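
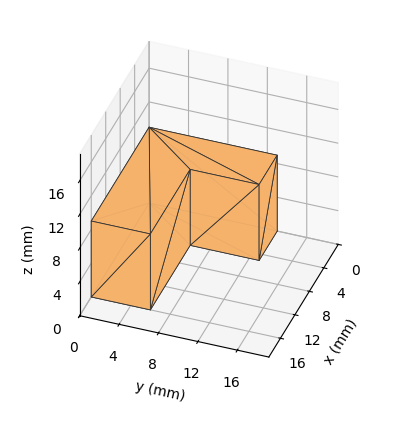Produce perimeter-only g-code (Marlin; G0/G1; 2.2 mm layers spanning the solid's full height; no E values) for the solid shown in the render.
Reading the render: the shape is an L-shaped prism: outer 16 × 13 mm, arm thicknesses ≈ 6 mm (horizontal) and 5 mm (vertical), extruded 9 mm in z (dimensions read to the nearest mm from the axis ticks). For the g-code, the solid's height is divided into equal slices at the stated Δz and each level perimeter traced with G1 moves after a G0 lift.

; perimeter-only toolpath
G21 ; units = mm
G90 ; absolute positioning
G28 ; home
; layer 1
G0 Z2.2
G0 X0.0 Y0.0
G1 X16.0 Y0.0
G1 X16.0 Y6.0
G1 X5.0 Y6.0
G1 X5.0 Y13.0
G1 X0.0 Y13.0
G1 X0.0 Y0.0
; layer 2
G0 Z4.5
G0 X0.0 Y0.0
G1 X16.0 Y0.0
G1 X16.0 Y6.0
G1 X5.0 Y6.0
G1 X5.0 Y13.0
G1 X0.0 Y13.0
G1 X0.0 Y0.0
; layer 3
G0 Z6.8
G0 X0.0 Y0.0
G1 X16.0 Y0.0
G1 X16.0 Y6.0
G1 X5.0 Y6.0
G1 X5.0 Y13.0
G1 X0.0 Y13.0
G1 X0.0 Y0.0
; layer 4
G0 Z9.0
G0 X0.0 Y0.0
G1 X16.0 Y0.0
G1 X16.0 Y6.0
G1 X5.0 Y6.0
G1 X5.0 Y13.0
G1 X0.0 Y13.0
G1 X0.0 Y0.0
M2 ; end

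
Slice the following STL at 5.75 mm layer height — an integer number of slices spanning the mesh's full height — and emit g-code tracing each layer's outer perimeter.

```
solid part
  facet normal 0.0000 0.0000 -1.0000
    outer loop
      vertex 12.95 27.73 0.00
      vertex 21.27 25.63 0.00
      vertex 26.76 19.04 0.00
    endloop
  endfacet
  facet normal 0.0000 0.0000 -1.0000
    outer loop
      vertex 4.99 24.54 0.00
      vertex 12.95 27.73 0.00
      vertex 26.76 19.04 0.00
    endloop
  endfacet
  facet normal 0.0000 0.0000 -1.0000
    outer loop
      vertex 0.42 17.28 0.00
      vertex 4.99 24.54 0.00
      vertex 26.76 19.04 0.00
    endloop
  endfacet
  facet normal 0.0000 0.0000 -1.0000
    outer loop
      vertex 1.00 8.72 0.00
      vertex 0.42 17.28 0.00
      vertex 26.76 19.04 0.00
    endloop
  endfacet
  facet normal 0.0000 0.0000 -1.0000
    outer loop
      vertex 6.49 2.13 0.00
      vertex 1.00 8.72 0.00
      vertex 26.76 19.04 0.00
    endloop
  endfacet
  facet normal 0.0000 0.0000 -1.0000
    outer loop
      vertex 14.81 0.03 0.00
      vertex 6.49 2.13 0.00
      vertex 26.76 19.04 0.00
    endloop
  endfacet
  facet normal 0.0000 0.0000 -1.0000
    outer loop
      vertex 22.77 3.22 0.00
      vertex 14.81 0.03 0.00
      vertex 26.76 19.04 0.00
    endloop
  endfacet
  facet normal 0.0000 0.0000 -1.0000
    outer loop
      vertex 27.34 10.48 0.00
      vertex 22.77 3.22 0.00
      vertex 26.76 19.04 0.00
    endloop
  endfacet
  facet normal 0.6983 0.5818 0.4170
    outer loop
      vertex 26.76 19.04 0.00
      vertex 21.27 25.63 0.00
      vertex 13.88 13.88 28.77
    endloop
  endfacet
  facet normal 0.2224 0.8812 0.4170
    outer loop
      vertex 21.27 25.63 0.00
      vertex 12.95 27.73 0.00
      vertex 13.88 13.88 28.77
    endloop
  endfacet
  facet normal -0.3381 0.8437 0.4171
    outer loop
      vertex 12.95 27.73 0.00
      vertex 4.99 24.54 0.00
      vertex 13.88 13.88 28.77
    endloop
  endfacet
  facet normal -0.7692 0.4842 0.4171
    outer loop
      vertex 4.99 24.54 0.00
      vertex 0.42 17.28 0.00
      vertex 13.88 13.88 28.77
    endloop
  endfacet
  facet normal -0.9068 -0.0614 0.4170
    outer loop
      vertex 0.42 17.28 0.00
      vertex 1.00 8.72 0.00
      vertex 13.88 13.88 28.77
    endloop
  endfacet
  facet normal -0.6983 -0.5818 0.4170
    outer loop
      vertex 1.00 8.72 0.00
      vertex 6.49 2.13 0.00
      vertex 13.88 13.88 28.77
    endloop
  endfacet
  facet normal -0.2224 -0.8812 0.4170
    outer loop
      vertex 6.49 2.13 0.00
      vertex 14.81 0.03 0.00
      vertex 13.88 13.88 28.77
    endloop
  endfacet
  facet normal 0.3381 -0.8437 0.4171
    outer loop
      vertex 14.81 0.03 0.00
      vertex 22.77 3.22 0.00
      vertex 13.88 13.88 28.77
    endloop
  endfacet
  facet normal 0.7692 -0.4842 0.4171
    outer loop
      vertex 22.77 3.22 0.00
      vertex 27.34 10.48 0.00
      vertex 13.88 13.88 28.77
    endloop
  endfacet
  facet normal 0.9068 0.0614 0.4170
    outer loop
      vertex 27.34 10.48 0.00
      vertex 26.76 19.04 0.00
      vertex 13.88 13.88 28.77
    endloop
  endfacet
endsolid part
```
; perimeter-only toolpath
G21 ; units = mm
G90 ; absolute positioning
G28 ; home
; layer 1
G0 Z5.75
G0 X24.18 Y18.01
G1 X19.79 Y23.28
G1 X13.14 Y24.96
G1 X6.77 Y22.41
G1 X3.11 Y16.60
G1 X3.58 Y9.75
G1 X7.97 Y4.48
G1 X14.62 Y2.80
G1 X20.99 Y5.35
G1 X24.65 Y11.16
G1 X24.18 Y18.01
; layer 2
G0 Z11.51
G0 X21.61 Y16.98
G1 X18.31 Y20.93
G1 X13.32 Y22.19
G1 X8.55 Y20.28
G1 X5.80 Y15.92
G1 X6.15 Y10.78
G1 X9.45 Y6.83
G1 X14.44 Y5.57
G1 X19.21 Y7.48
G1 X21.96 Y11.84
G1 X21.61 Y16.98
; layer 3
G0 Z17.26
G0 X19.03 Y15.94
G1 X16.84 Y18.58
G1 X13.51 Y19.42
G1 X10.32 Y18.14
G1 X8.50 Y15.24
G1 X8.73 Y11.82
G1 X10.92 Y9.18
G1 X14.25 Y8.34
G1 X17.44 Y9.62
G1 X19.26 Y12.52
G1 X19.03 Y15.94
; layer 4
G0 Z23.02
G0 X16.46 Y14.91
G1 X15.36 Y16.23
G1 X13.69 Y16.65
G1 X12.10 Y16.01
G1 X11.19 Y14.56
G1 X11.30 Y12.85
G1 X12.40 Y11.53
G1 X14.07 Y11.11
G1 X15.66 Y11.75
G1 X16.57 Y13.20
G1 X16.46 Y14.91
M2 ; end

The solid is a regular 10-sided pyramid, base circumscribed radius ≈ 13.9 mm, apex at z ≈ 28.8 mm. Slicing at Δz = 5.75 mm — 5 equal slices spanning the solid's height, so layer i sits at z = i·h/5 — gives 4 non-empty perimeters. Each is a 10-segment closed polygon; G0 lifts to the layer z and rapids to the start vertex, then G1 traces the edges. The cross-section shrinks linearly with z (the slice at the apex is degenerate and omitted).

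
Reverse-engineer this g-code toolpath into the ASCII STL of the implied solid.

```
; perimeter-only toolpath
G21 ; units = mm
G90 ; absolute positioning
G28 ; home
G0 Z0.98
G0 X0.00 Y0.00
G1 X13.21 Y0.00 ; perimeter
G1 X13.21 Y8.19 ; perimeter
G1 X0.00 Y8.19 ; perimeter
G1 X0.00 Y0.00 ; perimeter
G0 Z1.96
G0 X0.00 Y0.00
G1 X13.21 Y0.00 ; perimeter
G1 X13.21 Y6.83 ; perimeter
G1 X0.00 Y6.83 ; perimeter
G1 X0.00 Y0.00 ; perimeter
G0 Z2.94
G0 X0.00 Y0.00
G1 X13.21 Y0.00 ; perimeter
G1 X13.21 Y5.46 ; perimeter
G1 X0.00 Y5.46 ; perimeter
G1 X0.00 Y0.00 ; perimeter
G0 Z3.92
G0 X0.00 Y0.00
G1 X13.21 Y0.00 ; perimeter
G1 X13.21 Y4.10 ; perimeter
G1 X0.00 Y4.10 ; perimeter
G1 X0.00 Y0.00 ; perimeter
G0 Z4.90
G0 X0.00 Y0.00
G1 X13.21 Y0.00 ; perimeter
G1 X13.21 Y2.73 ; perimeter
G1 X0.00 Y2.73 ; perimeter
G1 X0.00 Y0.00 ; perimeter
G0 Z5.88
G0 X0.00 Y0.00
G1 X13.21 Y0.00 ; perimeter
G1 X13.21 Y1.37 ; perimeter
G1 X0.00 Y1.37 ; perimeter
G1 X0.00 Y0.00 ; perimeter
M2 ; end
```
solid part
  facet normal 0.0000 0.0000 -1.0000
    outer loop
      vertex 13.21 9.56 0.00
      vertex 13.21 0.00 0.00
      vertex 0.00 0.00 0.00
    endloop
  endfacet
  facet normal 0.0000 0.0000 -1.0000
    outer loop
      vertex 0.00 9.56 0.00
      vertex 13.21 9.56 0.00
      vertex 0.00 0.00 0.00
    endloop
  endfacet
  facet normal 0.0000 -1.0000 0.0000
    outer loop
      vertex 0.00 0.00 0.00
      vertex 13.21 0.00 0.00
      vertex 13.21 0.00 6.86
    endloop
  endfacet
  facet normal 0.0000 -1.0000 0.0000
    outer loop
      vertex 0.00 0.00 0.00
      vertex 13.21 0.00 6.86
      vertex 0.00 0.00 6.86
    endloop
  endfacet
  facet normal 0.0000 0.5830 0.8125
    outer loop
      vertex 0.00 0.00 6.86
      vertex 13.21 0.00 6.86
      vertex 13.21 9.56 0.00
    endloop
  endfacet
  facet normal 0.0000 0.5830 0.8125
    outer loop
      vertex 0.00 0.00 6.86
      vertex 13.21 9.56 0.00
      vertex 0.00 9.56 0.00
    endloop
  endfacet
  facet normal -1.0000 0.0000 0.0000
    outer loop
      vertex 0.00 0.00 6.86
      vertex 0.00 9.56 0.00
      vertex 0.00 0.00 0.00
    endloop
  endfacet
  facet normal 1.0000 0.0000 0.0000
    outer loop
      vertex 13.21 0.00 0.00
      vertex 13.21 9.56 0.00
      vertex 13.21 0.00 6.86
    endloop
  endfacet
endsolid part

The G0 Z moves step by Δz≈0.98 mm. The G1 loops shrink linearly with z, so the solid tapers from its base footprint up to z≈6.86. Closing with a flat bottom cap and the tapered top and triangulating gives 8 facets — a wedge (ramp): 13.2 × 9.56 mm base, rising to 6.86 mm along the y=0 edge and sloping linearly to z=0 at y=9.56.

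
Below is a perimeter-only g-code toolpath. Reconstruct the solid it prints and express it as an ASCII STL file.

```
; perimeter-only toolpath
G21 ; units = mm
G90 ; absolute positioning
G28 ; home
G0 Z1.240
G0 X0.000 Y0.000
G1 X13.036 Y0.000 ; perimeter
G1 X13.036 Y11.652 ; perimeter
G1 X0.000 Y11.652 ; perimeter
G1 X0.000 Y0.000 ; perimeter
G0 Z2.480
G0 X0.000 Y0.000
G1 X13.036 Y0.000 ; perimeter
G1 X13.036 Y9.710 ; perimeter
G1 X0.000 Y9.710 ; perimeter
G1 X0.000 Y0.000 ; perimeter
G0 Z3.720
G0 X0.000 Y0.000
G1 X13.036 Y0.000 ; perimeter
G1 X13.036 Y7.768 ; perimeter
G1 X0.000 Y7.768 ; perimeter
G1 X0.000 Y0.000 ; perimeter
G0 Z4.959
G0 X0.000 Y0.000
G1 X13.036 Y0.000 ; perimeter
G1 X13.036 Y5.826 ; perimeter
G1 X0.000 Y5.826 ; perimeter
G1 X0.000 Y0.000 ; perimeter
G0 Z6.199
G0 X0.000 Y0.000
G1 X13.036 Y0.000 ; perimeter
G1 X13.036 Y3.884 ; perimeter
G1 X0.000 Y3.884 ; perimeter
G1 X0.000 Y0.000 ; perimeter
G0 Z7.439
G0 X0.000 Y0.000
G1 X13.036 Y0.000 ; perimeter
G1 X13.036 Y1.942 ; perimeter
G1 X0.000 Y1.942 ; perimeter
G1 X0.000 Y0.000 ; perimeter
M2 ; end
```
solid part
  facet normal 0.0000 0.0000 -1.0000
    outer loop
      vertex 13.036 13.594 0.000
      vertex 13.036 0.000 0.000
      vertex 0.000 0.000 0.000
    endloop
  endfacet
  facet normal 0.0000 0.0000 -1.0000
    outer loop
      vertex 0.000 13.594 0.000
      vertex 13.036 13.594 0.000
      vertex 0.000 0.000 0.000
    endloop
  endfacet
  facet normal 0.0000 -1.0000 0.0000
    outer loop
      vertex 0.000 0.000 0.000
      vertex 13.036 0.000 0.000
      vertex 13.036 0.000 8.679
    endloop
  endfacet
  facet normal 0.0000 -1.0000 0.0000
    outer loop
      vertex 0.000 0.000 0.000
      vertex 13.036 0.000 8.679
      vertex 0.000 0.000 8.679
    endloop
  endfacet
  facet normal 0.0000 0.5381 0.8429
    outer loop
      vertex 0.000 0.000 8.679
      vertex 13.036 0.000 8.679
      vertex 13.036 13.594 0.000
    endloop
  endfacet
  facet normal 0.0000 0.5381 0.8429
    outer loop
      vertex 0.000 0.000 8.679
      vertex 13.036 13.594 0.000
      vertex 0.000 13.594 0.000
    endloop
  endfacet
  facet normal -1.0000 0.0000 0.0000
    outer loop
      vertex 0.000 0.000 8.679
      vertex 0.000 13.594 0.000
      vertex 0.000 0.000 0.000
    endloop
  endfacet
  facet normal 1.0000 0.0000 0.0000
    outer loop
      vertex 13.036 0.000 0.000
      vertex 13.036 13.594 0.000
      vertex 13.036 0.000 8.679
    endloop
  endfacet
endsolid part

The G0 Z moves step by Δz≈1.240 mm. The G1 loops shrink linearly with z, so the solid tapers from its base footprint up to z≈8.68. Closing with a flat bottom cap and the tapered top and triangulating gives 8 facets — a wedge (ramp): 13 × 13.6 mm base, rising to 8.68 mm along the y=0 edge and sloping linearly to z=0 at y=13.6.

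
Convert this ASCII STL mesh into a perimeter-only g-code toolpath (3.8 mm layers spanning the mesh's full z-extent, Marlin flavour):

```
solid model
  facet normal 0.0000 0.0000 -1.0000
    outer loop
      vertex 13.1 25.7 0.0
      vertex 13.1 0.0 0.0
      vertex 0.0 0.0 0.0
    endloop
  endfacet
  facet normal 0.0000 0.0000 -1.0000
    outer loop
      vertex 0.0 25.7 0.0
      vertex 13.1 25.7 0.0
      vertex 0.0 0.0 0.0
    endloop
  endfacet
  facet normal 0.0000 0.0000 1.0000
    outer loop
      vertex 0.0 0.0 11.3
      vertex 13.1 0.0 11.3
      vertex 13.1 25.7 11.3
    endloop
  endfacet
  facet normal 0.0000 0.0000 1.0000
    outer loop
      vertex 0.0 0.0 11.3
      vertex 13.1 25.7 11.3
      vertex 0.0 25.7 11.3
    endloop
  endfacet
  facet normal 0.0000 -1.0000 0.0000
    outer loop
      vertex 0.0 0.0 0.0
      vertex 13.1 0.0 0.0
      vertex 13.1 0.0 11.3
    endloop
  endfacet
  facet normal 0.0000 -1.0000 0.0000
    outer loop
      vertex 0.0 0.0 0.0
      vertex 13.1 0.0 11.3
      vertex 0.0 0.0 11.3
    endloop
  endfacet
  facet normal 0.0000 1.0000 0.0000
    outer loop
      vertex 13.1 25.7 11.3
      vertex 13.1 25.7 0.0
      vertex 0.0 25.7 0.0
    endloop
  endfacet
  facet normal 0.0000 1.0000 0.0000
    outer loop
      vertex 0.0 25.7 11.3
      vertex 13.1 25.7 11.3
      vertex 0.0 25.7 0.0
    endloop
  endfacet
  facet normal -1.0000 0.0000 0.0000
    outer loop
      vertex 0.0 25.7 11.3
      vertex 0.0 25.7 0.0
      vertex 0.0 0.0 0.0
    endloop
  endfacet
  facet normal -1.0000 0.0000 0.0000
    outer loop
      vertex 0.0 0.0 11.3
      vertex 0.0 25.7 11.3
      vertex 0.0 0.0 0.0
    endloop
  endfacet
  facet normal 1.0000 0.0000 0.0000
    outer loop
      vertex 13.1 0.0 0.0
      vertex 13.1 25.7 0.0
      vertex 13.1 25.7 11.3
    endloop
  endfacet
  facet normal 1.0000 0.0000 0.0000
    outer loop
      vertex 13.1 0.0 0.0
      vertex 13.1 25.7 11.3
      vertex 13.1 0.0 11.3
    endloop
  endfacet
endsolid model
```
; perimeter-only toolpath
G21 ; units = mm
G90 ; absolute positioning
G28 ; home
; layer 1
G0 Z3.8
G0 X0.0 Y0.0
G1 X13.1 Y0.0
G1 X13.1 Y25.7
G1 X0.0 Y25.7
G1 X0.0 Y0.0
; layer 2
G0 Z7.5
G0 X0.0 Y0.0
G1 X13.1 Y0.0
G1 X13.1 Y25.7
G1 X0.0 Y25.7
G1 X0.0 Y0.0
; layer 3
G0 Z11.3
G0 X0.0 Y0.0
G1 X13.1 Y0.0
G1 X13.1 Y25.7
G1 X0.0 Y25.7
G1 X0.0 Y0.0
M2 ; end

The solid is a rectangular box, roughly 13.1 × 25.7 mm footprint and 11.3 mm tall. Slicing at Δz = 3.8 mm — 3 equal slices spanning the solid's height, so layer i sits at z = i·h/3 — gives 3 non-empty perimeters. Each is a 4-segment closed polygon; G0 lifts to the layer z and rapids to the start vertex, then G1 traces the edges.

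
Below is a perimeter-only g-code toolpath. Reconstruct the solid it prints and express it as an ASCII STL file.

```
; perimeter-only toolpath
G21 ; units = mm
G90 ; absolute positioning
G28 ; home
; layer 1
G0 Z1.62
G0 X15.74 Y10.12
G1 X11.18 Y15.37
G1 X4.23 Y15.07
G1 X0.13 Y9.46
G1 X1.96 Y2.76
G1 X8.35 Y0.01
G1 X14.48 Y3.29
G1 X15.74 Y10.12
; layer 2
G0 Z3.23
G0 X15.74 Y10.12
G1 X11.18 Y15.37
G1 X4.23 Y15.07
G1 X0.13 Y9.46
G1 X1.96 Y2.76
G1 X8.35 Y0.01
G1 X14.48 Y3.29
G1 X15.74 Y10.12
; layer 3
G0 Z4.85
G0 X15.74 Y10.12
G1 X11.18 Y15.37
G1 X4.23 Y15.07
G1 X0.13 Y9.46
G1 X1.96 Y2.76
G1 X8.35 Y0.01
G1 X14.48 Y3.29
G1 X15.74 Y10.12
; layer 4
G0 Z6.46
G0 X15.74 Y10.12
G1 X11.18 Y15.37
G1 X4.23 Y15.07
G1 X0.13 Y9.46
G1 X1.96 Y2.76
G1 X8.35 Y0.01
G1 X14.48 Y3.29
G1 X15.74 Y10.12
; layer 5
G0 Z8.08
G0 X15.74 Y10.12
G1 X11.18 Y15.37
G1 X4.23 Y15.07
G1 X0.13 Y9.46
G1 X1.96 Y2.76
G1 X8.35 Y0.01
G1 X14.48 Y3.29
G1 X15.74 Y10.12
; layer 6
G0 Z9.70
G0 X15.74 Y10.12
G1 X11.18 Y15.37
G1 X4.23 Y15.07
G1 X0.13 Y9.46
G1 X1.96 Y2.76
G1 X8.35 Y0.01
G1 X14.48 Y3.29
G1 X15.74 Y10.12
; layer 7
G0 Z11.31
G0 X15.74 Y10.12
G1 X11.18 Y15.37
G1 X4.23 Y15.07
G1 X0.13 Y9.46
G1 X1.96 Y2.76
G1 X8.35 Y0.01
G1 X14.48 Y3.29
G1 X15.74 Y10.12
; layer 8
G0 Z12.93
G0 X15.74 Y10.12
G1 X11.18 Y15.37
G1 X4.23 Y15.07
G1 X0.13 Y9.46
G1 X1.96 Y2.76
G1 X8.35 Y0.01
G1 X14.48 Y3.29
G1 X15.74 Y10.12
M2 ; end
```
solid part
  facet normal 0.0000 0.0000 -1.0000
    outer loop
      vertex 4.23 15.07 0.00
      vertex 11.18 15.37 0.00
      vertex 15.74 10.12 0.00
    endloop
  endfacet
  facet normal 0.0000 0.0000 -1.0000
    outer loop
      vertex 0.13 9.46 0.00
      vertex 4.23 15.07 0.00
      vertex 15.74 10.12 0.00
    endloop
  endfacet
  facet normal 0.0000 0.0000 -1.0000
    outer loop
      vertex 1.96 2.76 0.00
      vertex 0.13 9.46 0.00
      vertex 15.74 10.12 0.00
    endloop
  endfacet
  facet normal 0.0000 0.0000 -1.0000
    outer loop
      vertex 8.35 0.01 0.00
      vertex 1.96 2.76 0.00
      vertex 15.74 10.12 0.00
    endloop
  endfacet
  facet normal 0.0000 0.0000 -1.0000
    outer loop
      vertex 14.48 3.29 0.00
      vertex 8.35 0.01 0.00
      vertex 15.74 10.12 0.00
    endloop
  endfacet
  facet normal 0.0000 0.0000 1.0000
    outer loop
      vertex 15.74 10.12 12.93
      vertex 11.18 15.37 12.93
      vertex 4.23 15.07 12.93
    endloop
  endfacet
  facet normal 0.0000 0.0000 1.0000
    outer loop
      vertex 15.74 10.12 12.93
      vertex 4.23 15.07 12.93
      vertex 0.13 9.46 12.93
    endloop
  endfacet
  facet normal 0.0000 0.0000 1.0000
    outer loop
      vertex 15.74 10.12 12.93
      vertex 0.13 9.46 12.93
      vertex 1.96 2.76 12.93
    endloop
  endfacet
  facet normal 0.0000 0.0000 1.0000
    outer loop
      vertex 15.74 10.12 12.93
      vertex 1.96 2.76 12.93
      vertex 8.35 0.01 12.93
    endloop
  endfacet
  facet normal 0.0000 0.0000 1.0000
    outer loop
      vertex 15.74 10.12 12.93
      vertex 8.35 0.01 12.93
      vertex 14.48 3.29 12.93
    endloop
  endfacet
  facet normal 0.7550 0.6558 0.0000
    outer loop
      vertex 15.74 10.12 0.00
      vertex 11.18 15.37 0.00
      vertex 11.18 15.37 12.93
    endloop
  endfacet
  facet normal 0.7550 0.6558 0.0000
    outer loop
      vertex 15.74 10.12 0.00
      vertex 11.18 15.37 12.93
      vertex 15.74 10.12 12.93
    endloop
  endfacet
  facet normal -0.0431 0.9991 0.0000
    outer loop
      vertex 11.18 15.37 0.00
      vertex 4.23 15.07 0.00
      vertex 4.23 15.07 12.93
    endloop
  endfacet
  facet normal -0.0431 0.9991 0.0000
    outer loop
      vertex 11.18 15.37 0.00
      vertex 4.23 15.07 12.93
      vertex 11.18 15.37 12.93
    endloop
  endfacet
  facet normal -0.8074 0.5901 0.0000
    outer loop
      vertex 4.23 15.07 0.00
      vertex 0.13 9.46 0.00
      vertex 0.13 9.46 12.93
    endloop
  endfacet
  facet normal -0.8074 0.5901 0.0000
    outer loop
      vertex 4.23 15.07 0.00
      vertex 0.13 9.46 12.93
      vertex 4.23 15.07 12.93
    endloop
  endfacet
  facet normal -0.9647 -0.2635 0.0000
    outer loop
      vertex 0.13 9.46 0.00
      vertex 1.96 2.76 0.00
      vertex 1.96 2.76 12.93
    endloop
  endfacet
  facet normal -0.9647 -0.2635 0.0000
    outer loop
      vertex 0.13 9.46 0.00
      vertex 1.96 2.76 12.93
      vertex 0.13 9.46 12.93
    endloop
  endfacet
  facet normal -0.3953 -0.9185 0.0000
    outer loop
      vertex 1.96 2.76 0.00
      vertex 8.35 0.01 0.00
      vertex 8.35 0.01 12.93
    endloop
  endfacet
  facet normal -0.3953 -0.9185 0.0000
    outer loop
      vertex 1.96 2.76 0.00
      vertex 8.35 0.01 12.93
      vertex 1.96 2.76 12.93
    endloop
  endfacet
  facet normal 0.4718 -0.8817 0.0000
    outer loop
      vertex 8.35 0.01 0.00
      vertex 14.48 3.29 0.00
      vertex 14.48 3.29 12.93
    endloop
  endfacet
  facet normal 0.4718 -0.8817 0.0000
    outer loop
      vertex 8.35 0.01 0.00
      vertex 14.48 3.29 12.93
      vertex 8.35 0.01 12.93
    endloop
  endfacet
  facet normal 0.9834 -0.1814 0.0000
    outer loop
      vertex 14.48 3.29 0.00
      vertex 15.74 10.12 0.00
      vertex 15.74 10.12 12.93
    endloop
  endfacet
  facet normal 0.9834 -0.1814 0.0000
    outer loop
      vertex 14.48 3.29 0.00
      vertex 15.74 10.12 12.93
      vertex 14.48 3.29 12.93
    endloop
  endfacet
endsolid part

The G0 Z moves step by Δz≈1.62 mm. Every layer's G1 loop is the same polygon, so the solid is a straight extrusion of it from z=0 to z≈12.9. Closing with flat bottom and top caps and triangulating gives 24 facets — a regular 7-sided prism (a cylinder approximated with 7 flat sides), circumscribed radius ≈ 8.01 mm, height ≈ 12.9 mm.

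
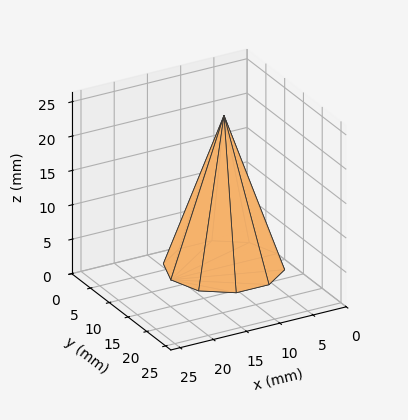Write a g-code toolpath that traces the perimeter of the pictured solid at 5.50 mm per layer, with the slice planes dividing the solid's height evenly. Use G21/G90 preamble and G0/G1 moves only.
Reading the render: the shape is a regular 10-sided pyramid, base circumscribed radius ≈ 8 mm, apex at z ≈ 22 mm (dimensions read to the nearest mm from the axis ticks). For the g-code, the solid's height is divided into equal slices at the stated Δz and each level perimeter traced with G1 moves after a G0 lift.

; perimeter-only toolpath
G21 ; units = mm
G90 ; absolute positioning
G28 ; home
; layer 1
G0 Z5.50
G0 X14.00 Y8.00
G1 X12.85 Y11.52
G1 X9.85 Y13.71
G1 X6.15 Y13.71
G1 X3.15 Y11.52
G1 X2.00 Y8.00
G1 X3.15 Y4.47
G1 X6.15 Y2.29
G1 X9.85 Y2.29
G1 X12.85 Y4.47
G1 X14.00 Y8.00
; layer 2
G0 Z11.00
G0 X12.00 Y8.00
G1 X11.23 Y10.35
G1 X9.23 Y11.80
G1 X6.77 Y11.80
G1 X4.76 Y10.35
G1 X4.00 Y8.00
G1 X4.76 Y5.65
G1 X6.77 Y4.20
G1 X9.23 Y4.20
G1 X11.23 Y5.65
G1 X12.00 Y8.00
; layer 3
G0 Z16.50
G0 X10.00 Y8.00
G1 X9.62 Y9.18
G1 X8.62 Y9.90
G1 X7.38 Y9.90
G1 X6.38 Y9.18
G1 X6.00 Y8.00
G1 X6.38 Y6.83
G1 X7.38 Y6.10
G1 X8.62 Y6.10
G1 X9.62 Y6.83
G1 X10.00 Y8.00
M2 ; end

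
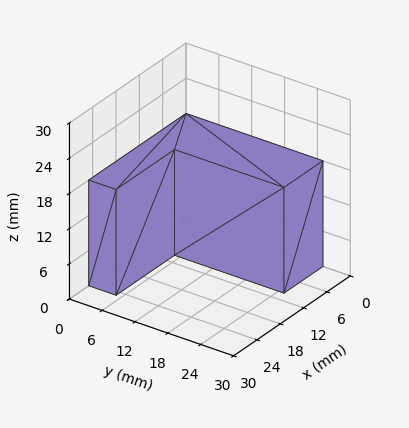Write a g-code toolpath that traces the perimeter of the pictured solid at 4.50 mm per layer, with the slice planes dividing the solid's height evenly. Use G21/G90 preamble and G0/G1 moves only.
Reading the render: the shape is an L-shaped prism: outer 25 × 25 mm, arm thicknesses ≈ 5 mm (horizontal) and 10 mm (vertical), extruded 18 mm in z (dimensions read to the nearest mm from the axis ticks). For the g-code, the solid's height is divided into equal slices at the stated Δz and each level perimeter traced with G1 moves after a G0 lift.

; perimeter-only toolpath
G21 ; units = mm
G90 ; absolute positioning
G28 ; home
; layer 1
G0 Z4.50
G0 X0.00 Y0.00
G1 X25.00 Y0.00
G1 X25.00 Y5.00
G1 X10.00 Y5.00
G1 X10.00 Y25.00
G1 X0.00 Y25.00
G1 X0.00 Y0.00
; layer 2
G0 Z9.00
G0 X0.00 Y0.00
G1 X25.00 Y0.00
G1 X25.00 Y5.00
G1 X10.00 Y5.00
G1 X10.00 Y25.00
G1 X0.00 Y25.00
G1 X0.00 Y0.00
; layer 3
G0 Z13.50
G0 X0.00 Y0.00
G1 X25.00 Y0.00
G1 X25.00 Y5.00
G1 X10.00 Y5.00
G1 X10.00 Y25.00
G1 X0.00 Y25.00
G1 X0.00 Y0.00
; layer 4
G0 Z18.00
G0 X0.00 Y0.00
G1 X25.00 Y0.00
G1 X25.00 Y5.00
G1 X10.00 Y5.00
G1 X10.00 Y25.00
G1 X0.00 Y25.00
G1 X0.00 Y0.00
M2 ; end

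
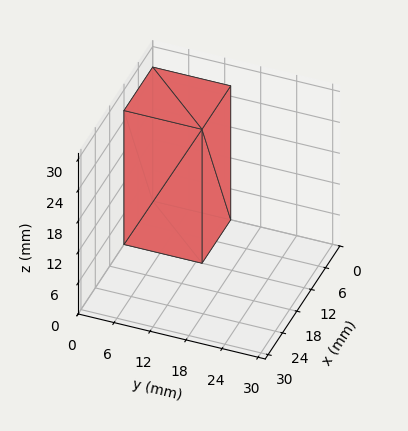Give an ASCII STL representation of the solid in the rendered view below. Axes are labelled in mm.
Reading the render: the shape is a rectangular box, roughly 12 × 13 mm footprint and 26 mm tall (dimensions read to the nearest mm from the axis ticks). For the STL, each face is triangulated and given an outward normal.

solid part
  facet normal 0.0000 0.0000 -1.0000
    outer loop
      vertex 12.0 13.0 0.0
      vertex 12.0 0.0 0.0
      vertex 0.0 0.0 0.0
    endloop
  endfacet
  facet normal 0.0000 0.0000 -1.0000
    outer loop
      vertex 0.0 13.0 0.0
      vertex 12.0 13.0 0.0
      vertex 0.0 0.0 0.0
    endloop
  endfacet
  facet normal 0.0000 0.0000 1.0000
    outer loop
      vertex 0.0 0.0 26.0
      vertex 12.0 0.0 26.0
      vertex 12.0 13.0 26.0
    endloop
  endfacet
  facet normal 0.0000 0.0000 1.0000
    outer loop
      vertex 0.0 0.0 26.0
      vertex 12.0 13.0 26.0
      vertex 0.0 13.0 26.0
    endloop
  endfacet
  facet normal 0.0000 -1.0000 0.0000
    outer loop
      vertex 0.0 0.0 0.0
      vertex 12.0 0.0 0.0
      vertex 12.0 0.0 26.0
    endloop
  endfacet
  facet normal 0.0000 -1.0000 0.0000
    outer loop
      vertex 0.0 0.0 0.0
      vertex 12.0 0.0 26.0
      vertex 0.0 0.0 26.0
    endloop
  endfacet
  facet normal 0.0000 1.0000 0.0000
    outer loop
      vertex 12.0 13.0 26.0
      vertex 12.0 13.0 0.0
      vertex 0.0 13.0 0.0
    endloop
  endfacet
  facet normal 0.0000 1.0000 0.0000
    outer loop
      vertex 0.0 13.0 26.0
      vertex 12.0 13.0 26.0
      vertex 0.0 13.0 0.0
    endloop
  endfacet
  facet normal -1.0000 0.0000 0.0000
    outer loop
      vertex 0.0 13.0 26.0
      vertex 0.0 13.0 0.0
      vertex 0.0 0.0 0.0
    endloop
  endfacet
  facet normal -1.0000 0.0000 0.0000
    outer loop
      vertex 0.0 0.0 26.0
      vertex 0.0 13.0 26.0
      vertex 0.0 0.0 0.0
    endloop
  endfacet
  facet normal 1.0000 0.0000 0.0000
    outer loop
      vertex 12.0 0.0 0.0
      vertex 12.0 13.0 0.0
      vertex 12.0 13.0 26.0
    endloop
  endfacet
  facet normal 1.0000 0.0000 0.0000
    outer loop
      vertex 12.0 0.0 0.0
      vertex 12.0 13.0 26.0
      vertex 12.0 0.0 26.0
    endloop
  endfacet
endsolid part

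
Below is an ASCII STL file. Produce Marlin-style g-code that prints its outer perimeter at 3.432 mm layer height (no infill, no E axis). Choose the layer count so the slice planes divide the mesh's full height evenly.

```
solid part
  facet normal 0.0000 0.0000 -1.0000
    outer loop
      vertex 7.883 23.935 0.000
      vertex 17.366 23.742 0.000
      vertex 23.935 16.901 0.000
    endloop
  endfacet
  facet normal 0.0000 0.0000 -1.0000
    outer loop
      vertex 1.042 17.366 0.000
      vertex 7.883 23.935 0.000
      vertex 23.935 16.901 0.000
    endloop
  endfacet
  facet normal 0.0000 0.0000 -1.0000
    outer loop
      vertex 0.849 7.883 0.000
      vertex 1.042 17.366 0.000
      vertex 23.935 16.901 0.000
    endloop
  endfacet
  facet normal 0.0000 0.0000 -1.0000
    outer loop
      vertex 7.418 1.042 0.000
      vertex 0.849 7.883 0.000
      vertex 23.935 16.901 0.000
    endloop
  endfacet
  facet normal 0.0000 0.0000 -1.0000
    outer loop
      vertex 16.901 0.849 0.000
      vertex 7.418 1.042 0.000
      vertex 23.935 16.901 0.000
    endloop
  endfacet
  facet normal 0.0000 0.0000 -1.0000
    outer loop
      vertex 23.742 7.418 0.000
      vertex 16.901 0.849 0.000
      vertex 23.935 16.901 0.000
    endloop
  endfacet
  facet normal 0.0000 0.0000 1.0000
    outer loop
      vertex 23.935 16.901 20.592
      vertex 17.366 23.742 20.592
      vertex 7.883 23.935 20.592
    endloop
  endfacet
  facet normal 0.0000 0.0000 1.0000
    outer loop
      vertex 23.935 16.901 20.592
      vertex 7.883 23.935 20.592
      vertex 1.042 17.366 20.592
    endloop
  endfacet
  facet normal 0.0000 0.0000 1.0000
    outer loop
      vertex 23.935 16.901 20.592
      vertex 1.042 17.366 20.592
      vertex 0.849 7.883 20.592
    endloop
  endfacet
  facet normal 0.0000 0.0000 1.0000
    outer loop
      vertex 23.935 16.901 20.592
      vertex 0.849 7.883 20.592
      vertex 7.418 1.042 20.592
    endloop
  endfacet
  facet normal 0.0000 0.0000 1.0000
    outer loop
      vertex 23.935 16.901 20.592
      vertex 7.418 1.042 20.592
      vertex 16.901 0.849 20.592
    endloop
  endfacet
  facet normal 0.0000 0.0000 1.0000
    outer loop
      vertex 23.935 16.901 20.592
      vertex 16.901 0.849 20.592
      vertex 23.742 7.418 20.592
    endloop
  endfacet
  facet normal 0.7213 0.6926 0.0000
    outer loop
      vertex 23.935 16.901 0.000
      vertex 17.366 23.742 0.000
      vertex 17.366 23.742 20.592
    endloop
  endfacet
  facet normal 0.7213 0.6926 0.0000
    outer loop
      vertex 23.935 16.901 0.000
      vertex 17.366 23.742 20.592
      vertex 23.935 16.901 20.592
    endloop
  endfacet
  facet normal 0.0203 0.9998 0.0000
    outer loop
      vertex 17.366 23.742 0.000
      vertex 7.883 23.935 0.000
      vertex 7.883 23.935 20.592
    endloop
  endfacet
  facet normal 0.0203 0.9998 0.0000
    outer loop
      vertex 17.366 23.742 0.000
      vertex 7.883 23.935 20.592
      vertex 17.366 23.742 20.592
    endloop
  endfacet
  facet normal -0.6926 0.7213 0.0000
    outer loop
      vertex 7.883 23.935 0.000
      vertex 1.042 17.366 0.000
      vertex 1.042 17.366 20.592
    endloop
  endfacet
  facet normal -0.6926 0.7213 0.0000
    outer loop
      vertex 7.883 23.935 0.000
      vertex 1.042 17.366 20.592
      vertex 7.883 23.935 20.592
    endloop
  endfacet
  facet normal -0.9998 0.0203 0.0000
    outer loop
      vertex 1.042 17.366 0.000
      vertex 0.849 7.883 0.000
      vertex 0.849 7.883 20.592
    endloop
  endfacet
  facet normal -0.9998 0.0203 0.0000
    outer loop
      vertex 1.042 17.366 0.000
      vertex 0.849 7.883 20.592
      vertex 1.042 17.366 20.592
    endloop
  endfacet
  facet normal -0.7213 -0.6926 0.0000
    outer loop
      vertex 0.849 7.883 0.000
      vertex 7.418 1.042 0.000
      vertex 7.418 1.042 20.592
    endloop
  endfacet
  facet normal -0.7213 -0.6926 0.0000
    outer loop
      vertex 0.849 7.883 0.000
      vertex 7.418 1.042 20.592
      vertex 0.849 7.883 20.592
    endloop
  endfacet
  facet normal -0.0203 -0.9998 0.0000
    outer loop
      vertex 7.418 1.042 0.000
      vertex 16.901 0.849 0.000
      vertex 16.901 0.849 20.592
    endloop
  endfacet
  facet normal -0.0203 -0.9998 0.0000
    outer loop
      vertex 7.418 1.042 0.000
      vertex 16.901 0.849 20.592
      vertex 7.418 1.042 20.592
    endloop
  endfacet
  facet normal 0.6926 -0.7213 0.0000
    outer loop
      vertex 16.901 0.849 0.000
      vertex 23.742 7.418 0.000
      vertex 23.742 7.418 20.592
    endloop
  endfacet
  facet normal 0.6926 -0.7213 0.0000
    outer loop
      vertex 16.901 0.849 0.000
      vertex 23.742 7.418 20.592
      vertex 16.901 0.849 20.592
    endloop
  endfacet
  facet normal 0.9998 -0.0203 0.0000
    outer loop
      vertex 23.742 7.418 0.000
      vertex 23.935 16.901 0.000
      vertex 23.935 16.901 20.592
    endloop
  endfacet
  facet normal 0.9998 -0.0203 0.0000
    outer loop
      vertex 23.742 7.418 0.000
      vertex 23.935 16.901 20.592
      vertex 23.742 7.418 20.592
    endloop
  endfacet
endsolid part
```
; perimeter-only toolpath
G21 ; units = mm
G90 ; absolute positioning
G28 ; home
; layer 1
G0 Z3.432
G0 X23.935 Y16.901
G1 X17.366 Y23.742
G1 X7.883 Y23.935
G1 X1.042 Y17.366
G1 X0.849 Y7.883
G1 X7.418 Y1.042
G1 X16.901 Y0.849
G1 X23.742 Y7.418
G1 X23.935 Y16.901
; layer 2
G0 Z6.864
G0 X23.935 Y16.901
G1 X17.366 Y23.742
G1 X7.883 Y23.935
G1 X1.042 Y17.366
G1 X0.849 Y7.883
G1 X7.418 Y1.042
G1 X16.901 Y0.849
G1 X23.742 Y7.418
G1 X23.935 Y16.901
; layer 3
G0 Z10.296
G0 X23.935 Y16.901
G1 X17.366 Y23.742
G1 X7.883 Y23.935
G1 X1.042 Y17.366
G1 X0.849 Y7.883
G1 X7.418 Y1.042
G1 X16.901 Y0.849
G1 X23.742 Y7.418
G1 X23.935 Y16.901
; layer 4
G0 Z13.728
G0 X23.935 Y16.901
G1 X17.366 Y23.742
G1 X7.883 Y23.935
G1 X1.042 Y17.366
G1 X0.849 Y7.883
G1 X7.418 Y1.042
G1 X16.901 Y0.849
G1 X23.742 Y7.418
G1 X23.935 Y16.901
; layer 5
G0 Z17.160
G0 X23.935 Y16.901
G1 X17.366 Y23.742
G1 X7.883 Y23.935
G1 X1.042 Y17.366
G1 X0.849 Y7.883
G1 X7.418 Y1.042
G1 X16.901 Y0.849
G1 X23.742 Y7.418
G1 X23.935 Y16.901
; layer 6
G0 Z20.592
G0 X23.935 Y16.901
G1 X17.366 Y23.742
G1 X7.883 Y23.935
G1 X1.042 Y17.366
G1 X0.849 Y7.883
G1 X7.418 Y1.042
G1 X16.901 Y0.849
G1 X23.742 Y7.418
G1 X23.935 Y16.901
M2 ; end

The solid is a regular 8-sided prism (a cylinder approximated with 8 flat sides), circumscribed radius ≈ 12.4 mm, height ≈ 20.6 mm. Slicing at Δz = 3.432 mm — 6 equal slices spanning the solid's height, so layer i sits at z = i·h/6 — gives 6 non-empty perimeters. Each is a 8-segment closed polygon; G0 lifts to the layer z and rapids to the start vertex, then G1 traces the edges.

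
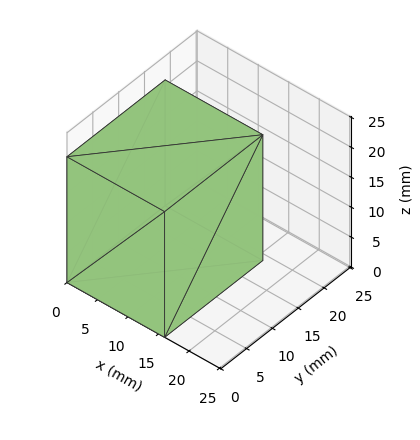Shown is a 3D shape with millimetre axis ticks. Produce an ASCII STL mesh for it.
Reading the render: the shape is a rectangular box, roughly 16 × 19 mm footprint and 21 mm tall (dimensions read to the nearest mm from the axis ticks). For the STL, each face is triangulated and given an outward normal.

solid part
  facet normal 0.0000 0.0000 -1.0000
    outer loop
      vertex 16.000 19.000 0.000
      vertex 16.000 0.000 0.000
      vertex 0.000 0.000 0.000
    endloop
  endfacet
  facet normal 0.0000 0.0000 -1.0000
    outer loop
      vertex 0.000 19.000 0.000
      vertex 16.000 19.000 0.000
      vertex 0.000 0.000 0.000
    endloop
  endfacet
  facet normal 0.0000 0.0000 1.0000
    outer loop
      vertex 0.000 0.000 21.000
      vertex 16.000 0.000 21.000
      vertex 16.000 19.000 21.000
    endloop
  endfacet
  facet normal 0.0000 0.0000 1.0000
    outer loop
      vertex 0.000 0.000 21.000
      vertex 16.000 19.000 21.000
      vertex 0.000 19.000 21.000
    endloop
  endfacet
  facet normal 0.0000 -1.0000 0.0000
    outer loop
      vertex 0.000 0.000 0.000
      vertex 16.000 0.000 0.000
      vertex 16.000 0.000 21.000
    endloop
  endfacet
  facet normal 0.0000 -1.0000 0.0000
    outer loop
      vertex 0.000 0.000 0.000
      vertex 16.000 0.000 21.000
      vertex 0.000 0.000 21.000
    endloop
  endfacet
  facet normal 0.0000 1.0000 0.0000
    outer loop
      vertex 16.000 19.000 21.000
      vertex 16.000 19.000 0.000
      vertex 0.000 19.000 0.000
    endloop
  endfacet
  facet normal 0.0000 1.0000 0.0000
    outer loop
      vertex 0.000 19.000 21.000
      vertex 16.000 19.000 21.000
      vertex 0.000 19.000 0.000
    endloop
  endfacet
  facet normal -1.0000 0.0000 0.0000
    outer loop
      vertex 0.000 19.000 21.000
      vertex 0.000 19.000 0.000
      vertex 0.000 0.000 0.000
    endloop
  endfacet
  facet normal -1.0000 0.0000 0.0000
    outer loop
      vertex 0.000 0.000 21.000
      vertex 0.000 19.000 21.000
      vertex 0.000 0.000 0.000
    endloop
  endfacet
  facet normal 1.0000 0.0000 0.0000
    outer loop
      vertex 16.000 0.000 0.000
      vertex 16.000 19.000 0.000
      vertex 16.000 19.000 21.000
    endloop
  endfacet
  facet normal 1.0000 0.0000 0.0000
    outer loop
      vertex 16.000 0.000 0.000
      vertex 16.000 19.000 21.000
      vertex 16.000 0.000 21.000
    endloop
  endfacet
endsolid part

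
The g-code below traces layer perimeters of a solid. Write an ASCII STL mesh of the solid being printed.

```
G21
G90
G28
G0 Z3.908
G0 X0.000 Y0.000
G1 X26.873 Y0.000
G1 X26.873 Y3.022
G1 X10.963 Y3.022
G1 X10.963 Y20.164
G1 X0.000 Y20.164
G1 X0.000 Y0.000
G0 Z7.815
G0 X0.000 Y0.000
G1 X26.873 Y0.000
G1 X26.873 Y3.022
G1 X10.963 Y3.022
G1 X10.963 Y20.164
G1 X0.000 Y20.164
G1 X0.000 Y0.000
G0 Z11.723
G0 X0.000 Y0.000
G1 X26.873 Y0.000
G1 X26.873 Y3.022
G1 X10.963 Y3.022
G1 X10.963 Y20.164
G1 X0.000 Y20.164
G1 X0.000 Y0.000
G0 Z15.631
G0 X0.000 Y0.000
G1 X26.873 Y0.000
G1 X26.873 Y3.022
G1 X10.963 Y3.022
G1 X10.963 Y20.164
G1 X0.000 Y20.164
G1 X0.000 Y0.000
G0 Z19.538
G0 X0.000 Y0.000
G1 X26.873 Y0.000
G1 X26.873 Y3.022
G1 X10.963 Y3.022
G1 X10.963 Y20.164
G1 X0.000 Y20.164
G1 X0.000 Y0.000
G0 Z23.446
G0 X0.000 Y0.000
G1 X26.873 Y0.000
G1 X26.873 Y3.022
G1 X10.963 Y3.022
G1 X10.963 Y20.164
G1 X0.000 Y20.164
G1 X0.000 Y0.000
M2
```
solid part
  facet normal 0.0000 0.0000 -1.0000
    outer loop
      vertex 26.873 3.022 0.000
      vertex 26.873 0.000 0.000
      vertex 0.000 0.000 0.000
    endloop
  endfacet
  facet normal 0.0000 0.0000 -1.0000
    outer loop
      vertex 10.963 3.022 0.000
      vertex 26.873 3.022 0.000
      vertex 0.000 0.000 0.000
    endloop
  endfacet
  facet normal 0.0000 0.0000 -1.0000
    outer loop
      vertex 10.963 20.164 0.000
      vertex 10.963 3.022 0.000
      vertex 0.000 0.000 0.000
    endloop
  endfacet
  facet normal 0.0000 0.0000 -1.0000
    outer loop
      vertex 0.000 20.164 0.000
      vertex 10.963 20.164 0.000
      vertex 0.000 0.000 0.000
    endloop
  endfacet
  facet normal 0.0000 0.0000 1.0000
    outer loop
      vertex 0.000 0.000 23.446
      vertex 26.873 0.000 23.446
      vertex 26.873 3.022 23.446
    endloop
  endfacet
  facet normal 0.0000 0.0000 1.0000
    outer loop
      vertex 0.000 0.000 23.446
      vertex 26.873 3.022 23.446
      vertex 10.963 3.022 23.446
    endloop
  endfacet
  facet normal 0.0000 0.0000 1.0000
    outer loop
      vertex 0.000 0.000 23.446
      vertex 10.963 3.022 23.446
      vertex 10.963 20.164 23.446
    endloop
  endfacet
  facet normal 0.0000 0.0000 1.0000
    outer loop
      vertex 0.000 0.000 23.446
      vertex 10.963 20.164 23.446
      vertex 0.000 20.164 23.446
    endloop
  endfacet
  facet normal 0.0000 -1.0000 0.0000
    outer loop
      vertex 0.000 0.000 0.000
      vertex 26.873 0.000 0.000
      vertex 26.873 0.000 23.446
    endloop
  endfacet
  facet normal 0.0000 -1.0000 0.0000
    outer loop
      vertex 0.000 0.000 0.000
      vertex 26.873 0.000 23.446
      vertex 0.000 0.000 23.446
    endloop
  endfacet
  facet normal 1.0000 0.0000 0.0000
    outer loop
      vertex 26.873 0.000 0.000
      vertex 26.873 3.022 0.000
      vertex 26.873 3.022 23.446
    endloop
  endfacet
  facet normal 1.0000 0.0000 0.0000
    outer loop
      vertex 26.873 0.000 0.000
      vertex 26.873 3.022 23.446
      vertex 26.873 0.000 23.446
    endloop
  endfacet
  facet normal 0.0000 1.0000 0.0000
    outer loop
      vertex 26.873 3.022 0.000
      vertex 10.963 3.022 0.000
      vertex 10.963 3.022 23.446
    endloop
  endfacet
  facet normal 0.0000 1.0000 0.0000
    outer loop
      vertex 26.873 3.022 0.000
      vertex 10.963 3.022 23.446
      vertex 26.873 3.022 23.446
    endloop
  endfacet
  facet normal 1.0000 0.0000 0.0000
    outer loop
      vertex 10.963 3.022 0.000
      vertex 10.963 20.164 0.000
      vertex 10.963 20.164 23.446
    endloop
  endfacet
  facet normal 1.0000 0.0000 0.0000
    outer loop
      vertex 10.963 3.022 0.000
      vertex 10.963 20.164 23.446
      vertex 10.963 3.022 23.446
    endloop
  endfacet
  facet normal 0.0000 1.0000 0.0000
    outer loop
      vertex 10.963 20.164 0.000
      vertex 0.000 20.164 0.000
      vertex 0.000 20.164 23.446
    endloop
  endfacet
  facet normal 0.0000 1.0000 0.0000
    outer loop
      vertex 10.963 20.164 0.000
      vertex 0.000 20.164 23.446
      vertex 10.963 20.164 23.446
    endloop
  endfacet
  facet normal -1.0000 0.0000 0.0000
    outer loop
      vertex 0.000 20.164 0.000
      vertex 0.000 0.000 0.000
      vertex 0.000 0.000 23.446
    endloop
  endfacet
  facet normal -1.0000 0.0000 0.0000
    outer loop
      vertex 0.000 20.164 0.000
      vertex 0.000 0.000 23.446
      vertex 0.000 20.164 23.446
    endloop
  endfacet
endsolid part

The G0 Z moves step by Δz≈3.908 mm. Every layer's G1 loop is the same polygon, so the solid is a straight extrusion of it from z=0 to z≈23.4. Closing with flat bottom and top caps and triangulating gives 20 facets — an L-shaped prism: outer 26.9 × 20.2 mm, arm thicknesses ≈ 3.02 mm (horizontal) and 11 mm (vertical), extruded 23.4 mm in z.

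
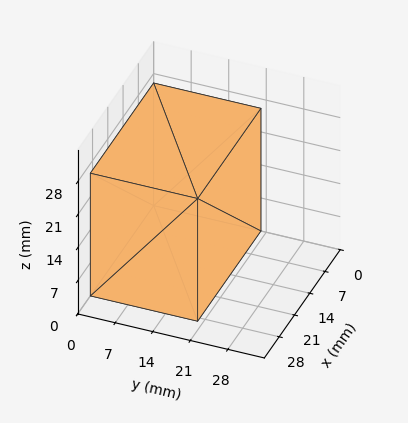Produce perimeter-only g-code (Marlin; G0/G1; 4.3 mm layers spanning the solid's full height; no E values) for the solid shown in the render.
Reading the render: the shape is a rectangular box, roughly 29 × 20 mm footprint and 26 mm tall (dimensions read to the nearest mm from the axis ticks). For the g-code, the solid's height is divided into equal slices at the stated Δz and each level perimeter traced with G1 moves after a G0 lift.

; perimeter-only toolpath
G21 ; units = mm
G90 ; absolute positioning
G28 ; home
; layer 1
G0 Z4.3
G0 X0.0 Y0.0
G1 X29.0 Y0.0
G1 X29.0 Y20.0
G1 X0.0 Y20.0
G1 X0.0 Y0.0
; layer 2
G0 Z8.7
G0 X0.0 Y0.0
G1 X29.0 Y0.0
G1 X29.0 Y20.0
G1 X0.0 Y20.0
G1 X0.0 Y0.0
; layer 3
G0 Z13.0
G0 X0.0 Y0.0
G1 X29.0 Y0.0
G1 X29.0 Y20.0
G1 X0.0 Y20.0
G1 X0.0 Y0.0
; layer 4
G0 Z17.3
G0 X0.0 Y0.0
G1 X29.0 Y0.0
G1 X29.0 Y20.0
G1 X0.0 Y20.0
G1 X0.0 Y0.0
; layer 5
G0 Z21.7
G0 X0.0 Y0.0
G1 X29.0 Y0.0
G1 X29.0 Y20.0
G1 X0.0 Y20.0
G1 X0.0 Y0.0
; layer 6
G0 Z26.0
G0 X0.0 Y0.0
G1 X29.0 Y0.0
G1 X29.0 Y20.0
G1 X0.0 Y20.0
G1 X0.0 Y0.0
M2 ; end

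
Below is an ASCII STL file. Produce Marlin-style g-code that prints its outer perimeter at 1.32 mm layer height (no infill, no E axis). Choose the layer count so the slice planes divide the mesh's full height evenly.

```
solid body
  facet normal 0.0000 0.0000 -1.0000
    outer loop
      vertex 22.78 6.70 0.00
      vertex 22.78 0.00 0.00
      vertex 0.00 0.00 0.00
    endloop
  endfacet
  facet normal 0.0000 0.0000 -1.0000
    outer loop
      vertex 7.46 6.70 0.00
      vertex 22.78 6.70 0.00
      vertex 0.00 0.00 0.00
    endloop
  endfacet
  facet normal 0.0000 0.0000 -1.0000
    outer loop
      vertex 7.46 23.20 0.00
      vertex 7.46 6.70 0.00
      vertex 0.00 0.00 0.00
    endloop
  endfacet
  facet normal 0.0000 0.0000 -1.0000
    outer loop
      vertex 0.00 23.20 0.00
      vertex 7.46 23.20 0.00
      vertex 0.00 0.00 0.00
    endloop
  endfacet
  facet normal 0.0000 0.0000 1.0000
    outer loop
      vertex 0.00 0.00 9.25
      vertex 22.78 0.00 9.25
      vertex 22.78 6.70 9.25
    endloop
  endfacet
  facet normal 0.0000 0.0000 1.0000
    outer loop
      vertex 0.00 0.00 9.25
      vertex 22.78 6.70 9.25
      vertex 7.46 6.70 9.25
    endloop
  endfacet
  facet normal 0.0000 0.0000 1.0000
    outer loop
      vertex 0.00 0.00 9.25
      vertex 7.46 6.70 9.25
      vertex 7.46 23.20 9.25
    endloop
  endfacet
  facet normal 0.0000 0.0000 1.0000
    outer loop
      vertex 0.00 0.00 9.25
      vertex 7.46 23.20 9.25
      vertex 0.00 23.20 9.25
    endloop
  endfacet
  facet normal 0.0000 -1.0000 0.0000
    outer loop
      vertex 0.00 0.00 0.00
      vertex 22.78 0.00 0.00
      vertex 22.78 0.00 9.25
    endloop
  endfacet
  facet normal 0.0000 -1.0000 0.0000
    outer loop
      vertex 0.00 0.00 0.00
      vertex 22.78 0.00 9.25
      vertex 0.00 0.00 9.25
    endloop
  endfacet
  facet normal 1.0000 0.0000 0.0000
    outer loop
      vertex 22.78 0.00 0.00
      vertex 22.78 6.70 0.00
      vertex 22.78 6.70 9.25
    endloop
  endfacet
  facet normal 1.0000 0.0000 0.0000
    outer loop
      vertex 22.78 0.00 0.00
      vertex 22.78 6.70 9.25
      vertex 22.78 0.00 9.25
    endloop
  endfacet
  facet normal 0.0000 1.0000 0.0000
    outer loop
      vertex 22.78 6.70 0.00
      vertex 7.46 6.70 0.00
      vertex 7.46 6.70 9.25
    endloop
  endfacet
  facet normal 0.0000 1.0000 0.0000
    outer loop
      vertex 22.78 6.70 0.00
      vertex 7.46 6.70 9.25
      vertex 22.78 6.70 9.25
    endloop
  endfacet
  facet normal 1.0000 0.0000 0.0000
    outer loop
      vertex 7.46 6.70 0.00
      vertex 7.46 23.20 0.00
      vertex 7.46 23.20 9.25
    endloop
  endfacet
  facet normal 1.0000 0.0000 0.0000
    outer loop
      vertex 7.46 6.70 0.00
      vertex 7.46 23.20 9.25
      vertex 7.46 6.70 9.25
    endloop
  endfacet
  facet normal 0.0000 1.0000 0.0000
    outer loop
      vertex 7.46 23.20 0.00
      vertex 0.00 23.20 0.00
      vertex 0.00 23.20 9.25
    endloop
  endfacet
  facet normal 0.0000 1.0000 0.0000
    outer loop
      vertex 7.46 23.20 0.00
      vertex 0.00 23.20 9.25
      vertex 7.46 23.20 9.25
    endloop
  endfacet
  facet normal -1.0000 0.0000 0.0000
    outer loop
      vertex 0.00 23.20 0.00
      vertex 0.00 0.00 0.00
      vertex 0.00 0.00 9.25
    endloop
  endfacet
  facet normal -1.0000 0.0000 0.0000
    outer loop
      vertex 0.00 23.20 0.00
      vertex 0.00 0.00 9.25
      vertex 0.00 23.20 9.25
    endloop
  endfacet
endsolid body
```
; perimeter-only toolpath
G21 ; units = mm
G90 ; absolute positioning
G28 ; home
; layer 1
G0 Z1.32
G0 X0.00 Y0.00
G1 X22.78 Y0.00
G1 X22.78 Y6.70
G1 X7.46 Y6.70
G1 X7.46 Y23.20
G1 X0.00 Y23.20
G1 X0.00 Y0.00
; layer 2
G0 Z2.64
G0 X0.00 Y0.00
G1 X22.78 Y0.00
G1 X22.78 Y6.70
G1 X7.46 Y6.70
G1 X7.46 Y23.20
G1 X0.00 Y23.20
G1 X0.00 Y0.00
; layer 3
G0 Z3.96
G0 X0.00 Y0.00
G1 X22.78 Y0.00
G1 X22.78 Y6.70
G1 X7.46 Y6.70
G1 X7.46 Y23.20
G1 X0.00 Y23.20
G1 X0.00 Y0.00
; layer 4
G0 Z5.29
G0 X0.00 Y0.00
G1 X22.78 Y0.00
G1 X22.78 Y6.70
G1 X7.46 Y6.70
G1 X7.46 Y23.20
G1 X0.00 Y23.20
G1 X0.00 Y0.00
; layer 5
G0 Z6.61
G0 X0.00 Y0.00
G1 X22.78 Y0.00
G1 X22.78 Y6.70
G1 X7.46 Y6.70
G1 X7.46 Y23.20
G1 X0.00 Y23.20
G1 X0.00 Y0.00
; layer 6
G0 Z7.93
G0 X0.00 Y0.00
G1 X22.78 Y0.00
G1 X22.78 Y6.70
G1 X7.46 Y6.70
G1 X7.46 Y23.20
G1 X0.00 Y23.20
G1 X0.00 Y0.00
; layer 7
G0 Z9.25
G0 X0.00 Y0.00
G1 X22.78 Y0.00
G1 X22.78 Y6.70
G1 X7.46 Y6.70
G1 X7.46 Y23.20
G1 X0.00 Y23.20
G1 X0.00 Y0.00
M2 ; end

The solid is an L-shaped prism: outer 22.8 × 23.2 mm, arm thicknesses ≈ 6.7 mm (horizontal) and 7.46 mm (vertical), extruded 9.25 mm in z. Slicing at Δz = 1.32 mm — 7 equal slices spanning the solid's height, so layer i sits at z = i·h/7 — gives 7 non-empty perimeters. Each is a 6-segment closed polygon; G0 lifts to the layer z and rapids to the start vertex, then G1 traces the edges.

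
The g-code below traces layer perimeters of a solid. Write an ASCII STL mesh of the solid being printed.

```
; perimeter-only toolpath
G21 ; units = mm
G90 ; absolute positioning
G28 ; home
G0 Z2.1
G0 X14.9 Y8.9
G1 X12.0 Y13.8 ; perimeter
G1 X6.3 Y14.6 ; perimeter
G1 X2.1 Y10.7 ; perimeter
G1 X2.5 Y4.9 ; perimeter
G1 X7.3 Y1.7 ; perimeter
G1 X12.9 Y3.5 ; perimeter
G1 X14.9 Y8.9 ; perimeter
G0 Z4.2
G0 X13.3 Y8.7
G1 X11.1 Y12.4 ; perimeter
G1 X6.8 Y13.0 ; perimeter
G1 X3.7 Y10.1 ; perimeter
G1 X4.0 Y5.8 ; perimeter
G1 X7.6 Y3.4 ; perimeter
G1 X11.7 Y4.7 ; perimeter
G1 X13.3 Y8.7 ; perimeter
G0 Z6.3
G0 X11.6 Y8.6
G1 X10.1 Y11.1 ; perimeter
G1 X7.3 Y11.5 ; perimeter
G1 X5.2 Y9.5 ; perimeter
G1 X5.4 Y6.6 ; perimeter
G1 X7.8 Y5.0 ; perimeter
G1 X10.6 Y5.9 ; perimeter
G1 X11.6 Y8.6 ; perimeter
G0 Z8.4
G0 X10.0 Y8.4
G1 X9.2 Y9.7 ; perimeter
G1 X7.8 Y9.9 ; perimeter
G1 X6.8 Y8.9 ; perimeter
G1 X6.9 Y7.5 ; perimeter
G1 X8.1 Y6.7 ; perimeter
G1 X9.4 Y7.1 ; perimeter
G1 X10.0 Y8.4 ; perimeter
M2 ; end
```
solid part
  facet normal 0.0000 0.0000 -1.0000
    outer loop
      vertex 5.8 16.2 0.0
      vertex 12.9 15.2 0.0
      vertex 16.6 9.0 0.0
    endloop
  endfacet
  facet normal 0.0000 0.0000 -1.0000
    outer loop
      vertex 0.6 11.3 0.0
      vertex 5.8 16.2 0.0
      vertex 16.6 9.0 0.0
    endloop
  endfacet
  facet normal 0.0000 0.0000 -1.0000
    outer loop
      vertex 1.1 4.1 0.0
      vertex 0.6 11.3 0.0
      vertex 16.6 9.0 0.0
    endloop
  endfacet
  facet normal 0.0000 0.0000 -1.0000
    outer loop
      vertex 7.1 0.1 0.0
      vertex 1.1 4.1 0.0
      vertex 16.6 9.0 0.0
    endloop
  endfacet
  facet normal 0.0000 0.0000 -1.0000
    outer loop
      vertex 14.0 2.3 0.0
      vertex 7.1 0.1 0.0
      vertex 16.6 9.0 0.0
    endloop
  endfacet
  facet normal 0.6992 0.4173 0.5805
    outer loop
      vertex 16.6 9.0 0.0
      vertex 12.9 15.2 0.0
      vertex 8.3 8.3 10.5
    endloop
  endfacet
  facet normal 0.1136 0.8067 0.5799
    outer loop
      vertex 12.9 15.2 0.0
      vertex 5.8 16.2 0.0
      vertex 8.3 8.3 10.5
    endloop
  endfacet
  facet normal -0.5590 0.5932 0.5794
    outer loop
      vertex 5.8 16.2 0.0
      vertex 0.6 11.3 0.0
      vertex 8.3 8.3 10.5
    endloop
  endfacet
  facet normal -0.8127 -0.0564 0.5799
    outer loop
      vertex 0.6 11.3 0.0
      vertex 1.1 4.1 0.0
      vertex 8.3 8.3 10.5
    endloop
  endfacet
  facet normal -0.4516 -0.6774 0.5806
    outer loop
      vertex 1.1 4.1 0.0
      vertex 7.1 0.1 0.0
      vertex 8.3 8.3 10.5
    endloop
  endfacet
  facet normal 0.2478 -0.7771 0.5786
    outer loop
      vertex 7.1 0.1 0.0
      vertex 14.0 2.3 0.0
      vertex 8.3 8.3 10.5
    endloop
  endfacet
  facet normal 0.7591 -0.2946 0.5804
    outer loop
      vertex 14.0 2.3 0.0
      vertex 16.6 9.0 0.0
      vertex 8.3 8.3 10.5
    endloop
  endfacet
endsolid part

The G0 Z moves step by Δz≈2.1 mm. The G1 loops shrink linearly with z, so the solid tapers from its base footprint up to z≈10.5. Closing with a flat bottom cap and the tapered top and triangulating gives 12 facets — a regular 7-sided pyramid, base circumscribed radius ≈ 8.3 mm, apex at z ≈ 10.5 mm.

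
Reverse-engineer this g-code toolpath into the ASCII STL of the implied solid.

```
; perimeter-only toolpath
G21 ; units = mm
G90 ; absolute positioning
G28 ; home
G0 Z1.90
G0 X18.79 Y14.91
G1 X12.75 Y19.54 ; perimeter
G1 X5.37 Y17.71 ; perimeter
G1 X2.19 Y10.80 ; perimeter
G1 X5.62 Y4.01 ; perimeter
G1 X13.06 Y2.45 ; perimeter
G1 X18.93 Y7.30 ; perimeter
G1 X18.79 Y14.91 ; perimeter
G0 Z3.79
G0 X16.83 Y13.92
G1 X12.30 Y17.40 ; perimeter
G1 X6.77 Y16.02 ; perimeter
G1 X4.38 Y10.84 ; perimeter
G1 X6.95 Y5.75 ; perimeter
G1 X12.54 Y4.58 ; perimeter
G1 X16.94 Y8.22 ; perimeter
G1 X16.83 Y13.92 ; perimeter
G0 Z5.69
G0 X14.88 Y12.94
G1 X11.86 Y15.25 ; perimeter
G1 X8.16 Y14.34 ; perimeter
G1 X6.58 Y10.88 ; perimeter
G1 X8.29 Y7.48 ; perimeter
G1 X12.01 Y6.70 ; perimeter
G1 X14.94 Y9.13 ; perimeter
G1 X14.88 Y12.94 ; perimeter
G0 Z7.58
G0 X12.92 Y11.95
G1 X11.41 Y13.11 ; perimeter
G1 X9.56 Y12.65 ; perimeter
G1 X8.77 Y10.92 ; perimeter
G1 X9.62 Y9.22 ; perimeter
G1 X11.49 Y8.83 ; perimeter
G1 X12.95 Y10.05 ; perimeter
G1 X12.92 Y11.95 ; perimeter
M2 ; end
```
solid part
  facet normal 0.0000 0.0000 -1.0000
    outer loop
      vertex 3.97 19.40 0.00
      vertex 13.20 21.69 0.00
      vertex 20.75 15.90 0.00
    endloop
  endfacet
  facet normal 0.0000 0.0000 -1.0000
    outer loop
      vertex 0.00 10.76 0.00
      vertex 3.97 19.40 0.00
      vertex 20.75 15.90 0.00
    endloop
  endfacet
  facet normal 0.0000 0.0000 -1.0000
    outer loop
      vertex 4.28 2.27 0.00
      vertex 0.00 10.76 0.00
      vertex 20.75 15.90 0.00
    endloop
  endfacet
  facet normal 0.0000 0.0000 -1.0000
    outer loop
      vertex 13.59 0.32 0.00
      vertex 4.28 2.27 0.00
      vertex 20.75 15.90 0.00
    endloop
  endfacet
  facet normal 0.0000 0.0000 -1.0000
    outer loop
      vertex 20.92 6.39 0.00
      vertex 13.59 0.32 0.00
      vertex 20.75 15.90 0.00
    endloop
  endfacet
  facet normal 0.4214 0.5495 0.7215
    outer loop
      vertex 20.75 15.90 0.00
      vertex 13.20 21.69 0.00
      vertex 10.96 10.96 9.48
    endloop
  endfacet
  facet normal -0.1668 0.6722 0.7214
    outer loop
      vertex 13.20 21.69 0.00
      vertex 3.97 19.40 0.00
      vertex 10.96 10.96 9.48
    endloop
  endfacet
  facet normal -0.6293 0.2891 0.7214
    outer loop
      vertex 3.97 19.40 0.00
      vertex 0.00 10.76 0.00
      vertex 10.96 10.96 9.48
    endloop
  endfacet
  facet normal -0.6183 -0.3117 0.7214
    outer loop
      vertex 0.00 10.76 0.00
      vertex 4.28 2.27 0.00
      vertex 10.96 10.96 9.48
    endloop
  endfacet
  facet normal -0.1420 -0.6778 0.7214
    outer loop
      vertex 4.28 2.27 0.00
      vertex 13.59 0.32 0.00
      vertex 10.96 10.96 9.48
    endloop
  endfacet
  facet normal 0.4418 -0.5335 0.7213
    outer loop
      vertex 13.59 0.32 0.00
      vertex 20.92 6.39 0.00
      vertex 10.96 10.96 9.48
    endloop
  endfacet
  facet normal 0.6924 0.0124 0.7214
    outer loop
      vertex 20.92 6.39 0.00
      vertex 20.75 15.90 0.00
      vertex 10.96 10.96 9.48
    endloop
  endfacet
endsolid part

The G0 Z moves step by Δz≈1.90 mm. The G1 loops shrink linearly with z, so the solid tapers from its base footprint up to z≈9.48. Closing with a flat bottom cap and the tapered top and triangulating gives 12 facets — a regular 7-sided pyramid, base circumscribed radius ≈ 11 mm, apex at z ≈ 9.48 mm.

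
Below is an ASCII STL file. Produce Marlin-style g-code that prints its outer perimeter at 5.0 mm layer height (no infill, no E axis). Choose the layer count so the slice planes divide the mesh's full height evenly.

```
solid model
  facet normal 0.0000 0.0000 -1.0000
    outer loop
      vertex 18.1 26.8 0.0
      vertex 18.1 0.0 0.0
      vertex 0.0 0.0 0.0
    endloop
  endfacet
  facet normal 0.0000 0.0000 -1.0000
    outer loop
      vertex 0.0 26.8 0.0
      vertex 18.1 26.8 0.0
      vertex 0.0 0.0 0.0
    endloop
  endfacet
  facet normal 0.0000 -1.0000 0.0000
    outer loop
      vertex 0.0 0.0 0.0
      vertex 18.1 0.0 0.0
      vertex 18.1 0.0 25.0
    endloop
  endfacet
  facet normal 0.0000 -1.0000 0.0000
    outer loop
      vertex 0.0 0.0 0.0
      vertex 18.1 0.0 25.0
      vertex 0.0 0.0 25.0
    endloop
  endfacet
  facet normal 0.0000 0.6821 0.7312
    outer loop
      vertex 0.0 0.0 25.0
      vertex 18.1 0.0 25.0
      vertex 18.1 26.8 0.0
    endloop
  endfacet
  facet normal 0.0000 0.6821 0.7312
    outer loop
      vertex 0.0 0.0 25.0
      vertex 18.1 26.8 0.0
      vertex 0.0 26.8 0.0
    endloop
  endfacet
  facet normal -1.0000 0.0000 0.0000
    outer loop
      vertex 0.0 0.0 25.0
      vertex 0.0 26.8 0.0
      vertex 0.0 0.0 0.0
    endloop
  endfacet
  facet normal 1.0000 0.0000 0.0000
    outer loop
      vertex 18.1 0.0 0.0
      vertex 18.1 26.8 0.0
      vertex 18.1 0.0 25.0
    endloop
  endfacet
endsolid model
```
; perimeter-only toolpath
G21 ; units = mm
G90 ; absolute positioning
G28 ; home
; layer 1
G0 Z5.0
G0 X0.0 Y0.0
G1 X18.1 Y0.0
G1 X18.1 Y21.4
G1 X0.0 Y21.4
G1 X0.0 Y0.0
; layer 2
G0 Z10.0
G0 X0.0 Y0.0
G1 X18.1 Y0.0
G1 X18.1 Y16.1
G1 X0.0 Y16.1
G1 X0.0 Y0.0
; layer 3
G0 Z15.0
G0 X0.0 Y0.0
G1 X18.1 Y0.0
G1 X18.1 Y10.7
G1 X0.0 Y10.7
G1 X0.0 Y0.0
; layer 4
G0 Z20.0
G0 X0.0 Y0.0
G1 X18.1 Y0.0
G1 X18.1 Y5.4
G1 X0.0 Y5.4
G1 X0.0 Y0.0
M2 ; end

The solid is a wedge (ramp): 18.1 × 26.8 mm base, rising to 25 mm along the y=0 edge and sloping linearly to z=0 at y=26.8. Slicing at Δz = 5.0 mm — 5 equal slices spanning the solid's height, so layer i sits at z = i·h/5 — gives 4 non-empty perimeters. Each is a 4-segment closed polygon; G0 lifts to the layer z and rapids to the start vertex, then G1 traces the edges. The cross-section shrinks linearly with z (the slice at the apex is degenerate and omitted).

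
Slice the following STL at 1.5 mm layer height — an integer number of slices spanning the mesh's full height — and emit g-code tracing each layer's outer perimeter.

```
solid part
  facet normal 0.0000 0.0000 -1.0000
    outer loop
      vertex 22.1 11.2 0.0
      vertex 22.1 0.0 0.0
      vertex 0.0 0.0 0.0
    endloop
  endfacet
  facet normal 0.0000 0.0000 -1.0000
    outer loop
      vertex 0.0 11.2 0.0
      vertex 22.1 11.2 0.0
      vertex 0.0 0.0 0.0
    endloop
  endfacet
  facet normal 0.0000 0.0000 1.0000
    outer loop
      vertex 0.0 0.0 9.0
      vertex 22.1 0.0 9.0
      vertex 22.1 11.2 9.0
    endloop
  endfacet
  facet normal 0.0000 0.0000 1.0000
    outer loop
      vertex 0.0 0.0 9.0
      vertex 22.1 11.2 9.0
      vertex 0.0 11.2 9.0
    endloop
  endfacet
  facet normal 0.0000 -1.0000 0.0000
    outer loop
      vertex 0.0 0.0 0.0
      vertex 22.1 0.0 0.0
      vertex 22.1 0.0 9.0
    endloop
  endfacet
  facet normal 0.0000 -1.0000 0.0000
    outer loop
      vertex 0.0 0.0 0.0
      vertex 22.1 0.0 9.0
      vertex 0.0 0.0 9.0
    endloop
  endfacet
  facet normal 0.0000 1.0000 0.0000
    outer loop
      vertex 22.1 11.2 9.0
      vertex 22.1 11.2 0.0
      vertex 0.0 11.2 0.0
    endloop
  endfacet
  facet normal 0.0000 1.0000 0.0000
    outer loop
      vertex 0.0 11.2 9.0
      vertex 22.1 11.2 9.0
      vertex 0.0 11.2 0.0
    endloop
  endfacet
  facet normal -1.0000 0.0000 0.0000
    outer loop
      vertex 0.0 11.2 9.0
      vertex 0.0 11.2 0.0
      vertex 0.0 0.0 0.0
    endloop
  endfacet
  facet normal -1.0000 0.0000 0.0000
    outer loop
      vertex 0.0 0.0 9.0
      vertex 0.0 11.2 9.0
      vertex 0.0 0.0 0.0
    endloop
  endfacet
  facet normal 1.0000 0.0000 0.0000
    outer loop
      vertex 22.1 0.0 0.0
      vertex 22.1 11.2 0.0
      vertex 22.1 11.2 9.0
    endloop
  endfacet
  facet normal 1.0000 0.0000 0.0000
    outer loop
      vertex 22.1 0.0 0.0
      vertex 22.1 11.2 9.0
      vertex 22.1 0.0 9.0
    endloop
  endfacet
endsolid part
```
; perimeter-only toolpath
G21 ; units = mm
G90 ; absolute positioning
G28 ; home
; layer 1
G0 Z1.5
G0 X0.0 Y0.0
G1 X22.1 Y0.0
G1 X22.1 Y11.2
G1 X0.0 Y11.2
G1 X0.0 Y0.0
; layer 2
G0 Z3.0
G0 X0.0 Y0.0
G1 X22.1 Y0.0
G1 X22.1 Y11.2
G1 X0.0 Y11.2
G1 X0.0 Y0.0
; layer 3
G0 Z4.5
G0 X0.0 Y0.0
G1 X22.1 Y0.0
G1 X22.1 Y11.2
G1 X0.0 Y11.2
G1 X0.0 Y0.0
; layer 4
G0 Z6.0
G0 X0.0 Y0.0
G1 X22.1 Y0.0
G1 X22.1 Y11.2
G1 X0.0 Y11.2
G1 X0.0 Y0.0
; layer 5
G0 Z7.5
G0 X0.0 Y0.0
G1 X22.1 Y0.0
G1 X22.1 Y11.2
G1 X0.0 Y11.2
G1 X0.0 Y0.0
; layer 6
G0 Z9.0
G0 X0.0 Y0.0
G1 X22.1 Y0.0
G1 X22.1 Y11.2
G1 X0.0 Y11.2
G1 X0.0 Y0.0
M2 ; end

The solid is a rectangular box, roughly 22.1 × 11.2 mm footprint and 9 mm tall. Slicing at Δz = 1.5 mm — 6 equal slices spanning the solid's height, so layer i sits at z = i·h/6 — gives 6 non-empty perimeters. Each is a 4-segment closed polygon; G0 lifts to the layer z and rapids to the start vertex, then G1 traces the edges.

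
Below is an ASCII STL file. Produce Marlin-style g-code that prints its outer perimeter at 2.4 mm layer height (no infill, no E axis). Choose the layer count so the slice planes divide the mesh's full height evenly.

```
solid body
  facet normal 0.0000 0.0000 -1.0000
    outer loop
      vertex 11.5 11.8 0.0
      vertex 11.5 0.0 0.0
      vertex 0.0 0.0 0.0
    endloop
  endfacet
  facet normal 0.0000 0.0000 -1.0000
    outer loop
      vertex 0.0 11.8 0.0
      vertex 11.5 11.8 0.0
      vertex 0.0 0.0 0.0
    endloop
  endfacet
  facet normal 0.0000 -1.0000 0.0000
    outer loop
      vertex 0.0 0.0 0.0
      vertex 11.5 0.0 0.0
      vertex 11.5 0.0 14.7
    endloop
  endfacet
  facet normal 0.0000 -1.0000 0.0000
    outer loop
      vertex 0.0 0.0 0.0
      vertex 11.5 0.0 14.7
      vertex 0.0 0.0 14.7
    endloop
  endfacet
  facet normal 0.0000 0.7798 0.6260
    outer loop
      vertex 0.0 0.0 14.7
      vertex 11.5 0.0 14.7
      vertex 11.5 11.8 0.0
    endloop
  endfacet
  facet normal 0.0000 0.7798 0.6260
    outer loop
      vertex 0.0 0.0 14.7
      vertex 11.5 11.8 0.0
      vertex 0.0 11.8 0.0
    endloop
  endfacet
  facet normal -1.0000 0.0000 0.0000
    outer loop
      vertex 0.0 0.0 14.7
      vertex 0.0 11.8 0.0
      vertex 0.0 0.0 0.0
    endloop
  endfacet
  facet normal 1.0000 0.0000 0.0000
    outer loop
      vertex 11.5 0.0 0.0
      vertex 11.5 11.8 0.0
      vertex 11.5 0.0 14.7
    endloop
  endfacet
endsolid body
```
; perimeter-only toolpath
G21 ; units = mm
G90 ; absolute positioning
G28 ; home
; layer 1
G0 Z2.4
G0 X0.0 Y0.0
G1 X11.5 Y0.0
G1 X11.5 Y9.8
G1 X0.0 Y9.8
G1 X0.0 Y0.0
; layer 2
G0 Z4.9
G0 X0.0 Y0.0
G1 X11.5 Y0.0
G1 X11.5 Y7.9
G1 X0.0 Y7.9
G1 X0.0 Y0.0
; layer 3
G0 Z7.3
G0 X0.0 Y0.0
G1 X11.5 Y0.0
G1 X11.5 Y5.9
G1 X0.0 Y5.9
G1 X0.0 Y0.0
; layer 4
G0 Z9.8
G0 X0.0 Y0.0
G1 X11.5 Y0.0
G1 X11.5 Y3.9
G1 X0.0 Y3.9
G1 X0.0 Y0.0
; layer 5
G0 Z12.2
G0 X0.0 Y0.0
G1 X11.5 Y0.0
G1 X11.5 Y2.0
G1 X0.0 Y2.0
G1 X0.0 Y0.0
M2 ; end

The solid is a wedge (ramp): 11.5 × 11.8 mm base, rising to 14.7 mm along the y=0 edge and sloping linearly to z=0 at y=11.8. Slicing at Δz = 2.4 mm — 6 equal slices spanning the solid's height, so layer i sits at z = i·h/6 — gives 5 non-empty perimeters. Each is a 4-segment closed polygon; G0 lifts to the layer z and rapids to the start vertex, then G1 traces the edges. The cross-section shrinks linearly with z (the slice at the apex is degenerate and omitted).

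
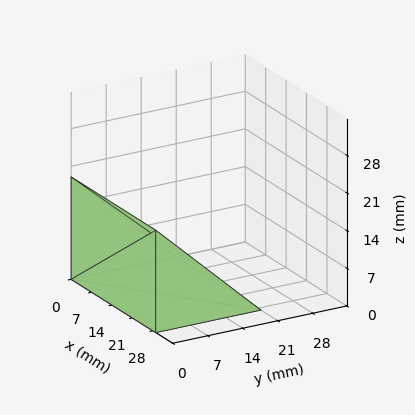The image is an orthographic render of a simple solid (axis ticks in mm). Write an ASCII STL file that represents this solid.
Reading the render: the shape is a wedge (ramp): 29 × 21 mm base, rising to 19 mm along the y=0 edge and sloping linearly to z=0 at y=21 (dimensions read to the nearest mm from the axis ticks). For the STL, each face is triangulated and given an outward normal.

solid part
  facet normal 0.0000 0.0000 -1.0000
    outer loop
      vertex 29.0 21.0 0.0
      vertex 29.0 0.0 0.0
      vertex 0.0 0.0 0.0
    endloop
  endfacet
  facet normal 0.0000 0.0000 -1.0000
    outer loop
      vertex 0.0 21.0 0.0
      vertex 29.0 21.0 0.0
      vertex 0.0 0.0 0.0
    endloop
  endfacet
  facet normal 0.0000 -1.0000 0.0000
    outer loop
      vertex 0.0 0.0 0.0
      vertex 29.0 0.0 0.0
      vertex 29.0 0.0 19.0
    endloop
  endfacet
  facet normal 0.0000 -1.0000 0.0000
    outer loop
      vertex 0.0 0.0 0.0
      vertex 29.0 0.0 19.0
      vertex 0.0 0.0 19.0
    endloop
  endfacet
  facet normal 0.0000 0.6709 0.7415
    outer loop
      vertex 0.0 0.0 19.0
      vertex 29.0 0.0 19.0
      vertex 29.0 21.0 0.0
    endloop
  endfacet
  facet normal 0.0000 0.6709 0.7415
    outer loop
      vertex 0.0 0.0 19.0
      vertex 29.0 21.0 0.0
      vertex 0.0 21.0 0.0
    endloop
  endfacet
  facet normal -1.0000 0.0000 0.0000
    outer loop
      vertex 0.0 0.0 19.0
      vertex 0.0 21.0 0.0
      vertex 0.0 0.0 0.0
    endloop
  endfacet
  facet normal 1.0000 0.0000 0.0000
    outer loop
      vertex 29.0 0.0 0.0
      vertex 29.0 21.0 0.0
      vertex 29.0 0.0 19.0
    endloop
  endfacet
endsolid part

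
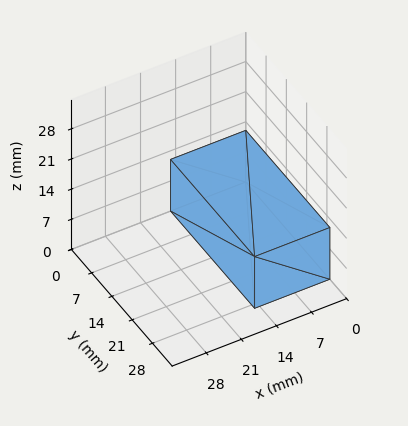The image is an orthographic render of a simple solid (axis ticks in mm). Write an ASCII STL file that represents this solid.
Reading the render: the shape is a rectangular box, roughly 15 × 29 mm footprint and 12 mm tall (dimensions read to the nearest mm from the axis ticks). For the STL, each face is triangulated and given an outward normal.

solid part
  facet normal 0.0000 0.0000 -1.0000
    outer loop
      vertex 15.00 29.00 0.00
      vertex 15.00 0.00 0.00
      vertex 0.00 0.00 0.00
    endloop
  endfacet
  facet normal 0.0000 0.0000 -1.0000
    outer loop
      vertex 0.00 29.00 0.00
      vertex 15.00 29.00 0.00
      vertex 0.00 0.00 0.00
    endloop
  endfacet
  facet normal 0.0000 0.0000 1.0000
    outer loop
      vertex 0.00 0.00 12.00
      vertex 15.00 0.00 12.00
      vertex 15.00 29.00 12.00
    endloop
  endfacet
  facet normal 0.0000 0.0000 1.0000
    outer loop
      vertex 0.00 0.00 12.00
      vertex 15.00 29.00 12.00
      vertex 0.00 29.00 12.00
    endloop
  endfacet
  facet normal 0.0000 -1.0000 0.0000
    outer loop
      vertex 0.00 0.00 0.00
      vertex 15.00 0.00 0.00
      vertex 15.00 0.00 12.00
    endloop
  endfacet
  facet normal 0.0000 -1.0000 0.0000
    outer loop
      vertex 0.00 0.00 0.00
      vertex 15.00 0.00 12.00
      vertex 0.00 0.00 12.00
    endloop
  endfacet
  facet normal 0.0000 1.0000 0.0000
    outer loop
      vertex 15.00 29.00 12.00
      vertex 15.00 29.00 0.00
      vertex 0.00 29.00 0.00
    endloop
  endfacet
  facet normal 0.0000 1.0000 0.0000
    outer loop
      vertex 0.00 29.00 12.00
      vertex 15.00 29.00 12.00
      vertex 0.00 29.00 0.00
    endloop
  endfacet
  facet normal -1.0000 0.0000 0.0000
    outer loop
      vertex 0.00 29.00 12.00
      vertex 0.00 29.00 0.00
      vertex 0.00 0.00 0.00
    endloop
  endfacet
  facet normal -1.0000 0.0000 0.0000
    outer loop
      vertex 0.00 0.00 12.00
      vertex 0.00 29.00 12.00
      vertex 0.00 0.00 0.00
    endloop
  endfacet
  facet normal 1.0000 0.0000 0.0000
    outer loop
      vertex 15.00 0.00 0.00
      vertex 15.00 29.00 0.00
      vertex 15.00 29.00 12.00
    endloop
  endfacet
  facet normal 1.0000 0.0000 0.0000
    outer loop
      vertex 15.00 0.00 0.00
      vertex 15.00 29.00 12.00
      vertex 15.00 0.00 12.00
    endloop
  endfacet
endsolid part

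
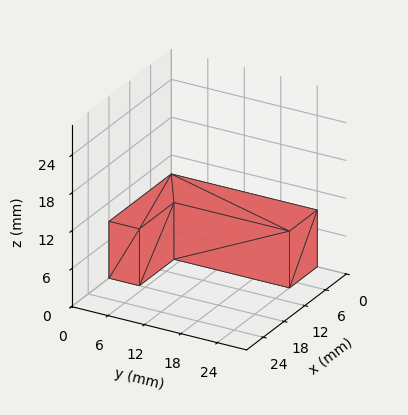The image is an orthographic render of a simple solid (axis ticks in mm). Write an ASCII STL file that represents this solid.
Reading the render: the shape is an L-shaped prism: outer 18 × 24 mm, arm thicknesses ≈ 5 mm (horizontal) and 8 mm (vertical), extruded 9 mm in z (dimensions read to the nearest mm from the axis ticks). For the STL, each face is triangulated and given an outward normal.

solid part
  facet normal 0.0000 0.0000 -1.0000
    outer loop
      vertex 18.000 5.000 0.000
      vertex 18.000 0.000 0.000
      vertex 0.000 0.000 0.000
    endloop
  endfacet
  facet normal 0.0000 0.0000 -1.0000
    outer loop
      vertex 8.000 5.000 0.000
      vertex 18.000 5.000 0.000
      vertex 0.000 0.000 0.000
    endloop
  endfacet
  facet normal 0.0000 0.0000 -1.0000
    outer loop
      vertex 8.000 24.000 0.000
      vertex 8.000 5.000 0.000
      vertex 0.000 0.000 0.000
    endloop
  endfacet
  facet normal 0.0000 0.0000 -1.0000
    outer loop
      vertex 0.000 24.000 0.000
      vertex 8.000 24.000 0.000
      vertex 0.000 0.000 0.000
    endloop
  endfacet
  facet normal 0.0000 0.0000 1.0000
    outer loop
      vertex 0.000 0.000 9.000
      vertex 18.000 0.000 9.000
      vertex 18.000 5.000 9.000
    endloop
  endfacet
  facet normal 0.0000 0.0000 1.0000
    outer loop
      vertex 0.000 0.000 9.000
      vertex 18.000 5.000 9.000
      vertex 8.000 5.000 9.000
    endloop
  endfacet
  facet normal 0.0000 0.0000 1.0000
    outer loop
      vertex 0.000 0.000 9.000
      vertex 8.000 5.000 9.000
      vertex 8.000 24.000 9.000
    endloop
  endfacet
  facet normal 0.0000 0.0000 1.0000
    outer loop
      vertex 0.000 0.000 9.000
      vertex 8.000 24.000 9.000
      vertex 0.000 24.000 9.000
    endloop
  endfacet
  facet normal 0.0000 -1.0000 0.0000
    outer loop
      vertex 0.000 0.000 0.000
      vertex 18.000 0.000 0.000
      vertex 18.000 0.000 9.000
    endloop
  endfacet
  facet normal 0.0000 -1.0000 0.0000
    outer loop
      vertex 0.000 0.000 0.000
      vertex 18.000 0.000 9.000
      vertex 0.000 0.000 9.000
    endloop
  endfacet
  facet normal 1.0000 0.0000 0.0000
    outer loop
      vertex 18.000 0.000 0.000
      vertex 18.000 5.000 0.000
      vertex 18.000 5.000 9.000
    endloop
  endfacet
  facet normal 1.0000 0.0000 0.0000
    outer loop
      vertex 18.000 0.000 0.000
      vertex 18.000 5.000 9.000
      vertex 18.000 0.000 9.000
    endloop
  endfacet
  facet normal 0.0000 1.0000 0.0000
    outer loop
      vertex 18.000 5.000 0.000
      vertex 8.000 5.000 0.000
      vertex 8.000 5.000 9.000
    endloop
  endfacet
  facet normal 0.0000 1.0000 0.0000
    outer loop
      vertex 18.000 5.000 0.000
      vertex 8.000 5.000 9.000
      vertex 18.000 5.000 9.000
    endloop
  endfacet
  facet normal 1.0000 0.0000 0.0000
    outer loop
      vertex 8.000 5.000 0.000
      vertex 8.000 24.000 0.000
      vertex 8.000 24.000 9.000
    endloop
  endfacet
  facet normal 1.0000 0.0000 0.0000
    outer loop
      vertex 8.000 5.000 0.000
      vertex 8.000 24.000 9.000
      vertex 8.000 5.000 9.000
    endloop
  endfacet
  facet normal 0.0000 1.0000 0.0000
    outer loop
      vertex 8.000 24.000 0.000
      vertex 0.000 24.000 0.000
      vertex 0.000 24.000 9.000
    endloop
  endfacet
  facet normal 0.0000 1.0000 0.0000
    outer loop
      vertex 8.000 24.000 0.000
      vertex 0.000 24.000 9.000
      vertex 8.000 24.000 9.000
    endloop
  endfacet
  facet normal -1.0000 0.0000 0.0000
    outer loop
      vertex 0.000 24.000 0.000
      vertex 0.000 0.000 0.000
      vertex 0.000 0.000 9.000
    endloop
  endfacet
  facet normal -1.0000 0.0000 0.0000
    outer loop
      vertex 0.000 24.000 0.000
      vertex 0.000 0.000 9.000
      vertex 0.000 24.000 9.000
    endloop
  endfacet
endsolid part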